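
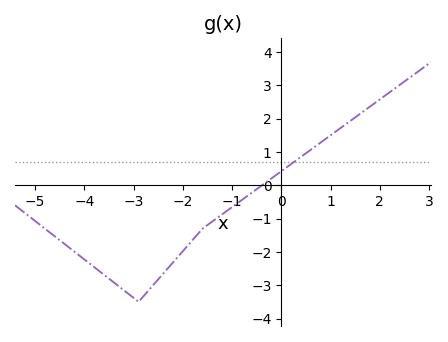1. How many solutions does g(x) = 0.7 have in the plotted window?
1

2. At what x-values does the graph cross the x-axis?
-0.394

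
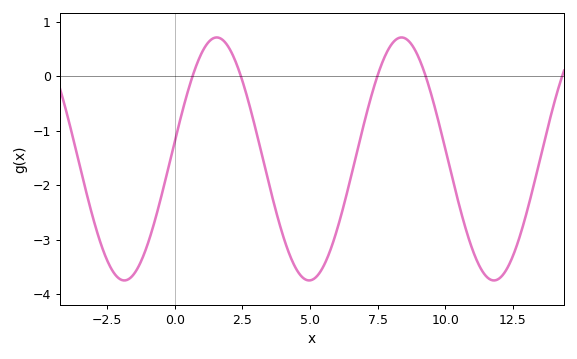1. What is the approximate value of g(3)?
-0.99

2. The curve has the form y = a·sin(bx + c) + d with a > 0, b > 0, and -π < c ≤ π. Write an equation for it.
y = 2.23sin(0.92x + 0.142) - 1.52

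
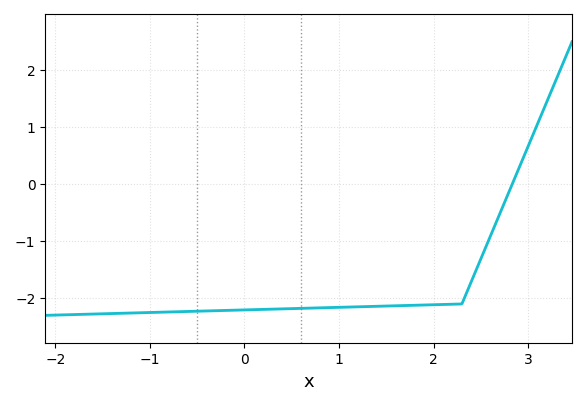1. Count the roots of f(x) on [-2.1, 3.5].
1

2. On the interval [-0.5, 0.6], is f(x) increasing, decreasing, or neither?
increasing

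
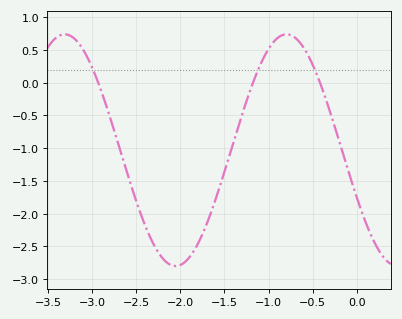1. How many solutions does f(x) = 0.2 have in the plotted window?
3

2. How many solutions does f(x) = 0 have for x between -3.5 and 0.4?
3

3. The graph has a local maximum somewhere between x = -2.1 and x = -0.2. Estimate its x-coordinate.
-0.797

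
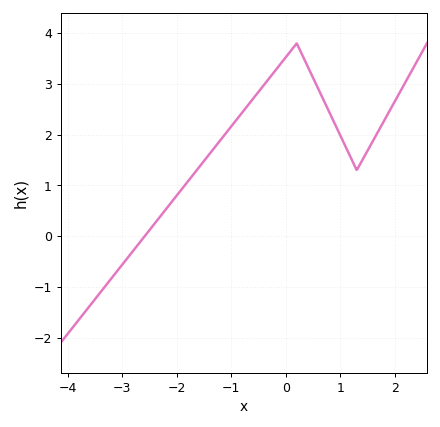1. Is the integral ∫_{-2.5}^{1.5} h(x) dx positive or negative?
positive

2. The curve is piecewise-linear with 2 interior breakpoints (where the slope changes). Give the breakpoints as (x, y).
(0.2, 3.8); (1.3, 1.3)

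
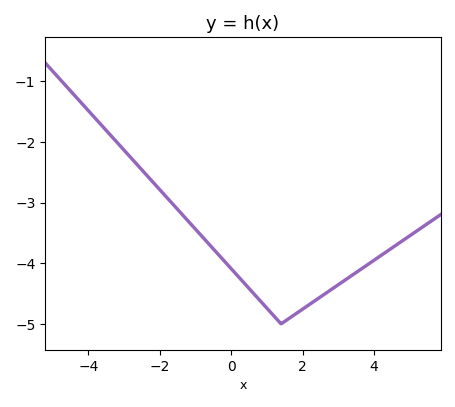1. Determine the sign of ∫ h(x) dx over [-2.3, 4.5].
negative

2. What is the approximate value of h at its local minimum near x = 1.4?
-5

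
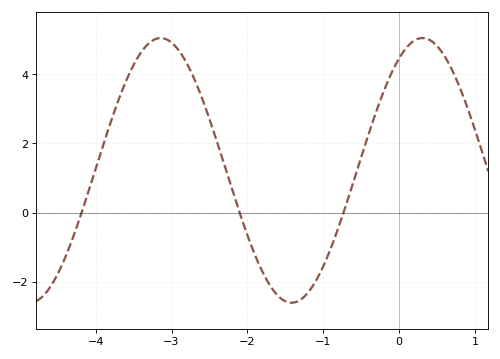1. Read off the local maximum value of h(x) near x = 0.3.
5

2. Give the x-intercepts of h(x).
-4.2, -2.1, -0.7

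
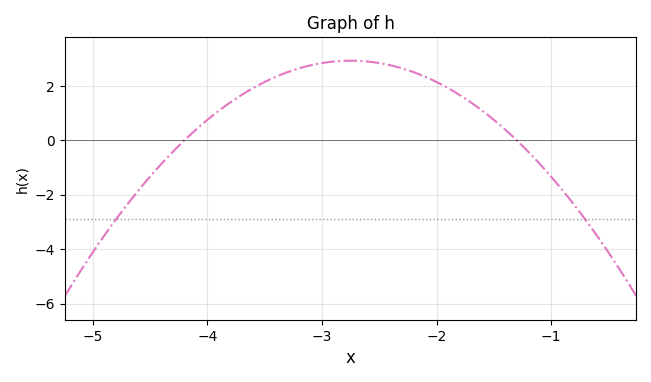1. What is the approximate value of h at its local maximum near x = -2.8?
2.92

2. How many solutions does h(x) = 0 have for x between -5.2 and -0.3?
2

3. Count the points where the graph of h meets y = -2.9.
2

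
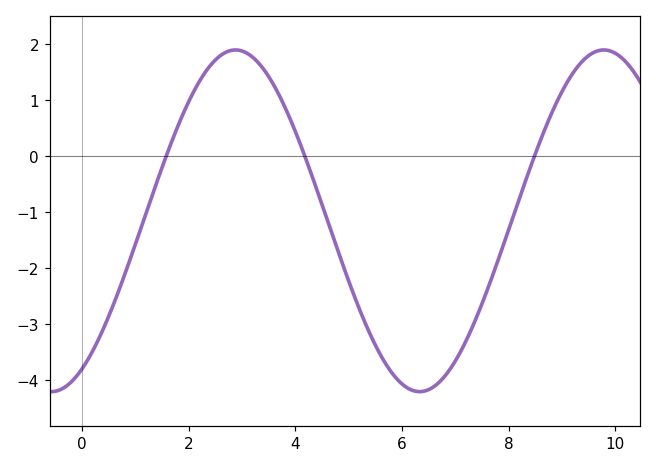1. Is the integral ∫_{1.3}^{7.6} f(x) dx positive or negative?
negative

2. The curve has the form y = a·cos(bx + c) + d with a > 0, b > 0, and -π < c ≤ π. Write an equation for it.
y = 3.05cos(0.91x - 2.6) - 1.16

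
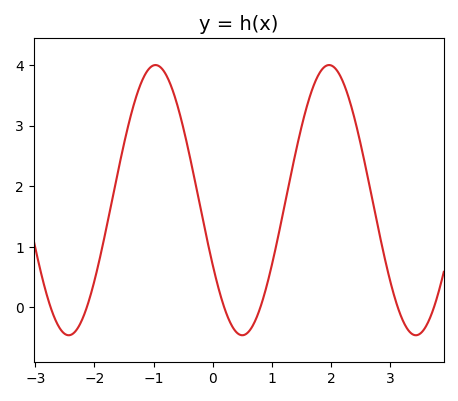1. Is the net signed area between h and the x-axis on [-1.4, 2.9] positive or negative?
positive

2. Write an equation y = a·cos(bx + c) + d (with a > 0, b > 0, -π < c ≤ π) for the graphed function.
y = 2.23cos(2.14x + 2.07) + 1.77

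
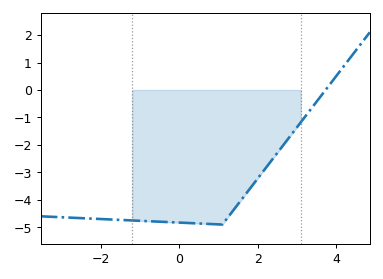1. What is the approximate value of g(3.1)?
-1.18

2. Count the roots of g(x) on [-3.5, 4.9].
1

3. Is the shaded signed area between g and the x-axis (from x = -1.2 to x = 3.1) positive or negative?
negative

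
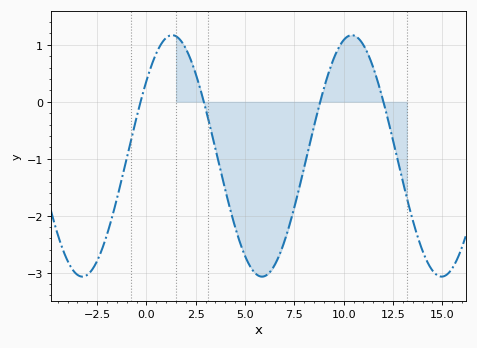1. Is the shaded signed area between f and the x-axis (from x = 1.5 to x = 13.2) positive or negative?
negative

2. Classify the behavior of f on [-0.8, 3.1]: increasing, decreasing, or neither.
neither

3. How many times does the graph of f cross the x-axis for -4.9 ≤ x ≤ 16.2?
4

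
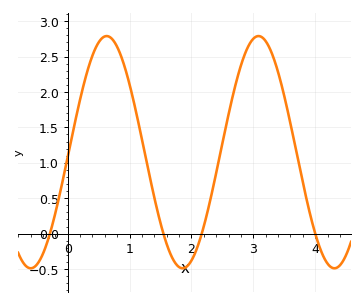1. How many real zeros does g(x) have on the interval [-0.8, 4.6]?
4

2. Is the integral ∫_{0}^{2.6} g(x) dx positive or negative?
positive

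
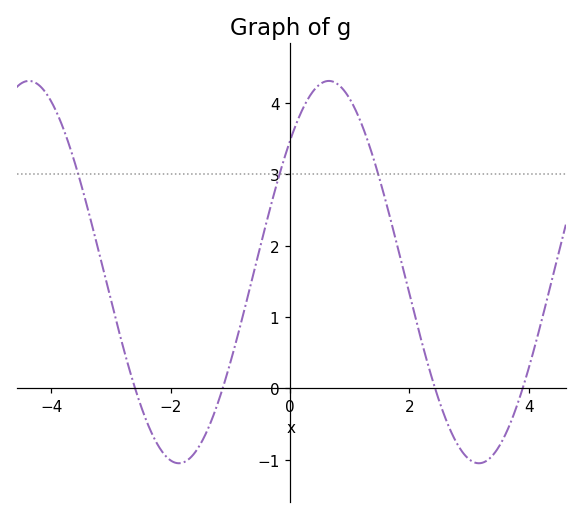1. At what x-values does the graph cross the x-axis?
-2.6, -1.13, 2.43, 3.9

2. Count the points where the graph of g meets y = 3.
3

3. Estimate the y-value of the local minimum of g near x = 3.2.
-1.05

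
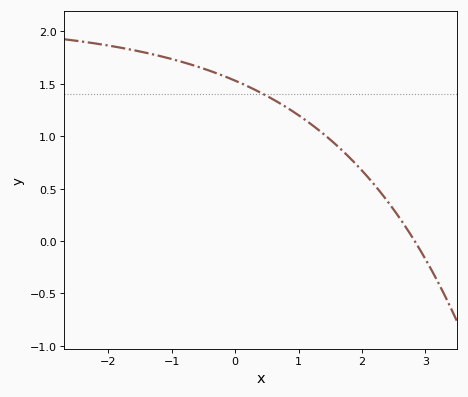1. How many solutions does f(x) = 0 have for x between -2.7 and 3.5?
1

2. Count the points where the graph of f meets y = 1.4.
1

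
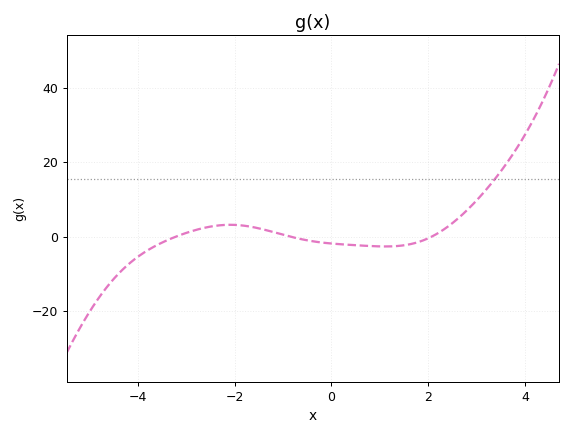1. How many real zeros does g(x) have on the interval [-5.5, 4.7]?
3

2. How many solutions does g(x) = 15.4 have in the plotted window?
1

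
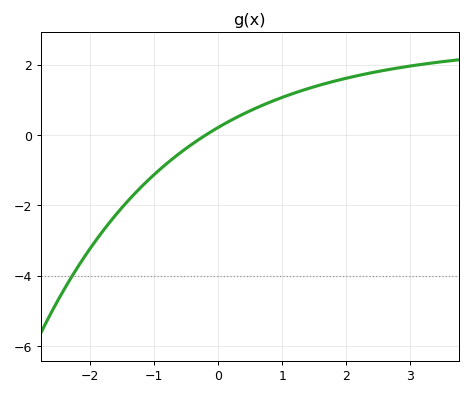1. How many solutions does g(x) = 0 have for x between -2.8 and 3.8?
1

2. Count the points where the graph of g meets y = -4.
1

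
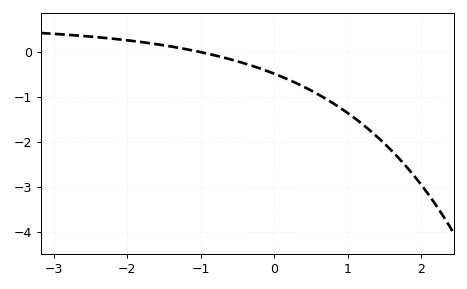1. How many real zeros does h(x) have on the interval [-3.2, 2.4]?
1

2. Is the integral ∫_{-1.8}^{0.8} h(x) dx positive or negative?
negative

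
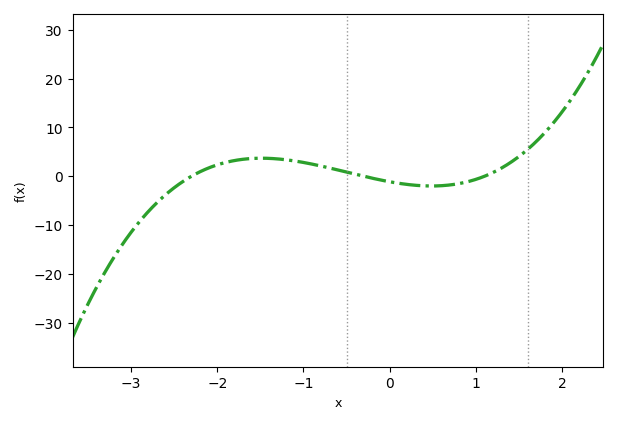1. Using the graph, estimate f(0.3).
-1.85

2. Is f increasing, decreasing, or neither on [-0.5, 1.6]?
neither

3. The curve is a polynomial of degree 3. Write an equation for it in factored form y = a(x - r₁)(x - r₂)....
y = 1.48(x + 2.3)(x + 0.3)(x - 1.1)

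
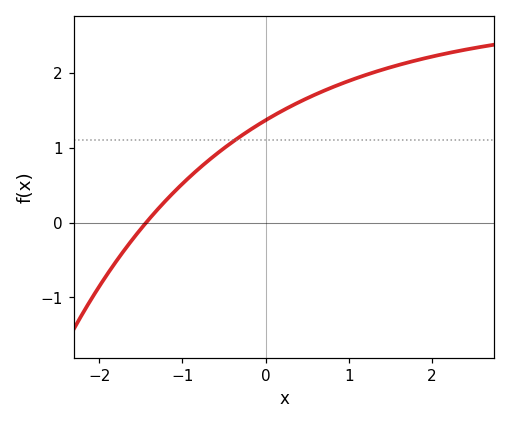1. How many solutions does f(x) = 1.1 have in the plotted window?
1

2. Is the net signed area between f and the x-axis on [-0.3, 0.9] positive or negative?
positive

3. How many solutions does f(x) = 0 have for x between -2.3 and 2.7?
1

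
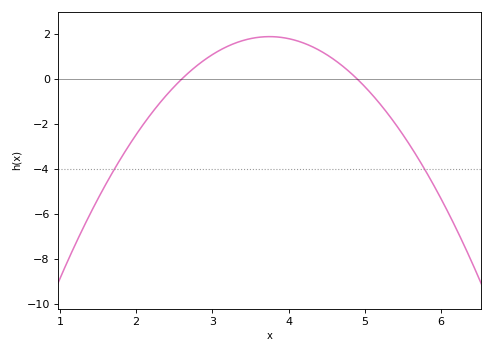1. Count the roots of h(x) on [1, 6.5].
2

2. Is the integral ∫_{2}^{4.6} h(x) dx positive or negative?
positive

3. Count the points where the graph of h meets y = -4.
2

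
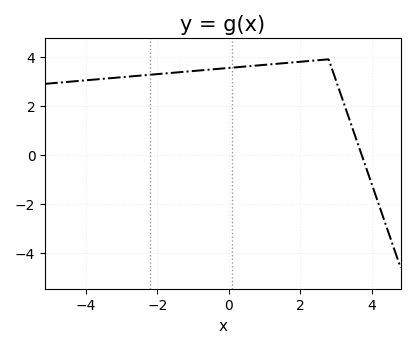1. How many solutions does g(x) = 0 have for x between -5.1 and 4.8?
1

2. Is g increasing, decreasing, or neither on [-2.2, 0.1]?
increasing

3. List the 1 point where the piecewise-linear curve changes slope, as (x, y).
(2.8, 3.9)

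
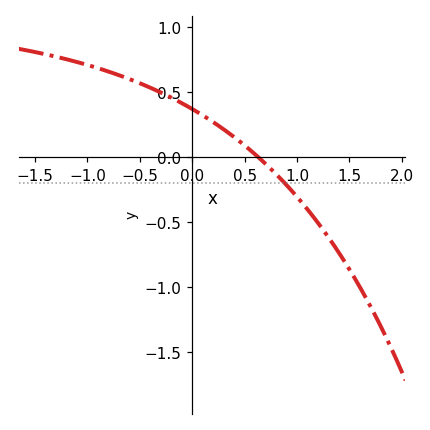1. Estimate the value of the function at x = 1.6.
-1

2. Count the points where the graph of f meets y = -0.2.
1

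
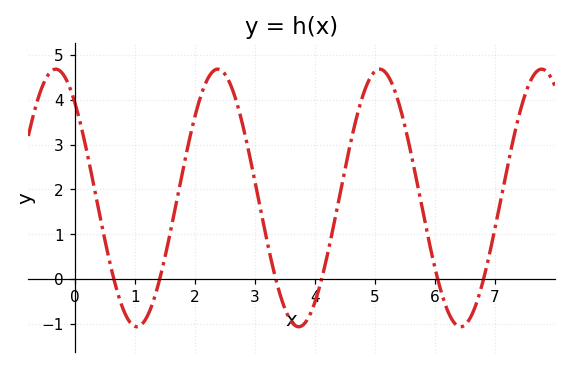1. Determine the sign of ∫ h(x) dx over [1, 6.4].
positive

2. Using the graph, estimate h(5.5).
3.4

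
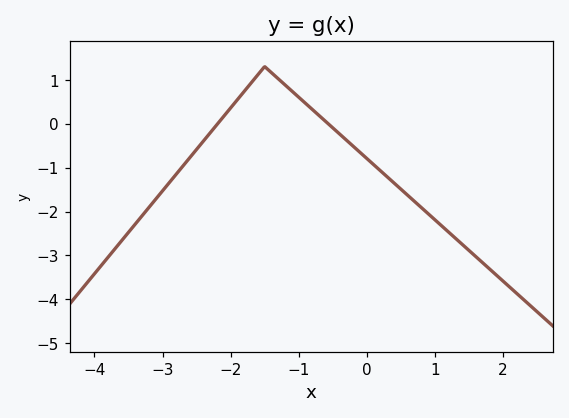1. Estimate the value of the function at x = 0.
-0.8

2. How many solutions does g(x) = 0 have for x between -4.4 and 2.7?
2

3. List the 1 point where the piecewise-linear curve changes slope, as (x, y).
(-1.5, 1.3)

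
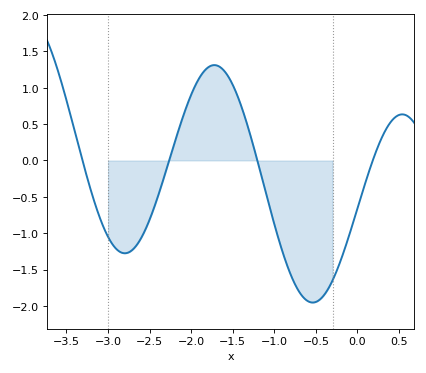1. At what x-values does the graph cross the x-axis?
-3.3, -2.3, -1.2, 0.2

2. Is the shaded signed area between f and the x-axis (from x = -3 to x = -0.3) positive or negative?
negative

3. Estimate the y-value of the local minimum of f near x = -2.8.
-1.3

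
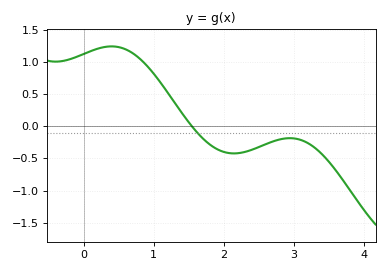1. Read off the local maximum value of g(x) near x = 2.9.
-0.2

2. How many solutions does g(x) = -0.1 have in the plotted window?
1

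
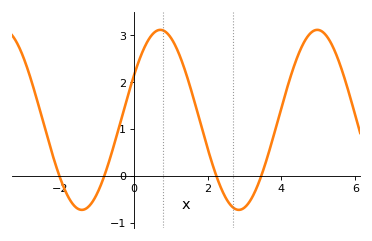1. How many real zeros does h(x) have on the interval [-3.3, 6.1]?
4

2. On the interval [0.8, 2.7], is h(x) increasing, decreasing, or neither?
decreasing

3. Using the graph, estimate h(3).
-0.7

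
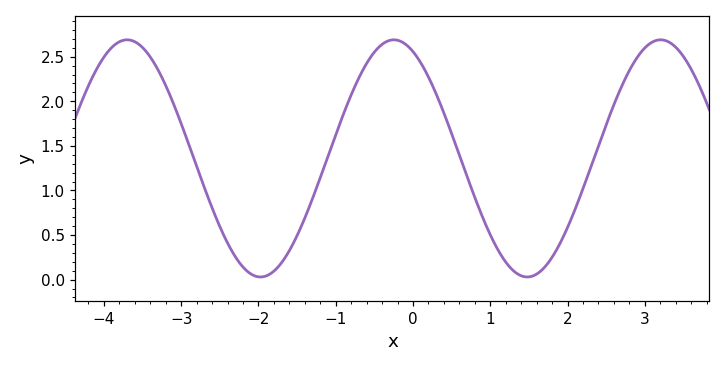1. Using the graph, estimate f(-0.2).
2.69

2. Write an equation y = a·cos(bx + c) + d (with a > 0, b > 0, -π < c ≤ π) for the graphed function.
y = 1.33cos(1.82x + 0.45) + 1.36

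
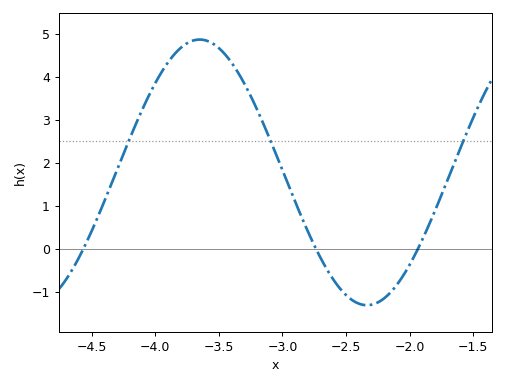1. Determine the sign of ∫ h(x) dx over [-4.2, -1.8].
positive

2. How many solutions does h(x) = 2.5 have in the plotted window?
3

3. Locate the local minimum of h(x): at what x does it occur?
-2.35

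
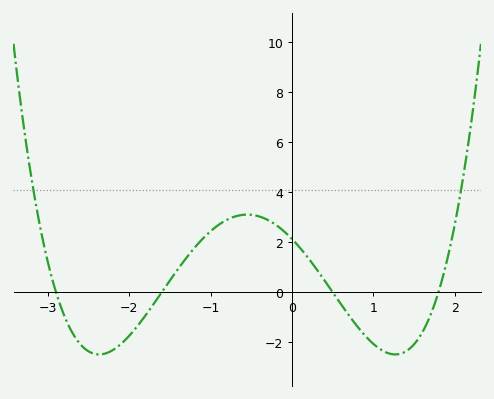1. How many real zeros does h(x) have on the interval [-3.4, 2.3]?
4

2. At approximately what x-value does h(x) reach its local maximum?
-0.6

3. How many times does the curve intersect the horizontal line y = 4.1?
2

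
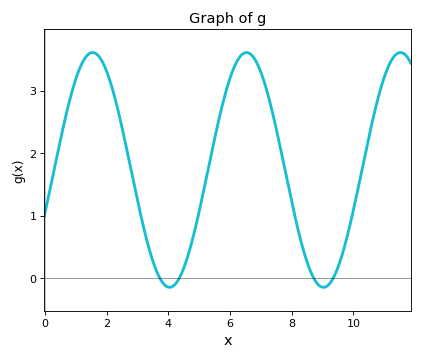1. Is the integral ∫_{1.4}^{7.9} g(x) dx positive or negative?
positive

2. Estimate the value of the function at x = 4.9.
0.8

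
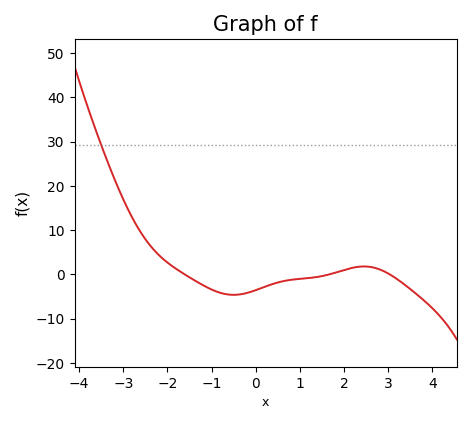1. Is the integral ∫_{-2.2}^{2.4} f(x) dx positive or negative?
negative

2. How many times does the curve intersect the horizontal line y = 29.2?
1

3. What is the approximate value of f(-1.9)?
1.93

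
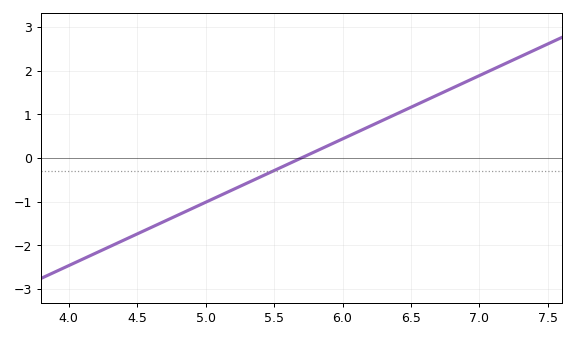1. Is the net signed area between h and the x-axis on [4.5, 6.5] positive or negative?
negative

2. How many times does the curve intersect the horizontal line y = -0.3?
1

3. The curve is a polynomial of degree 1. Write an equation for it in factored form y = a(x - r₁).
y = 1.45(x - 5.7)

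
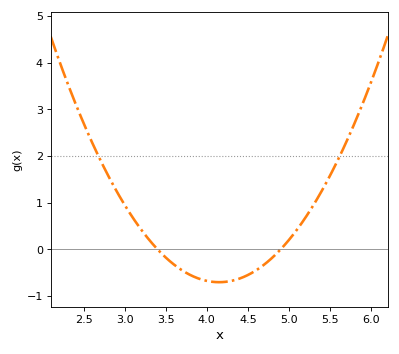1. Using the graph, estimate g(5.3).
0.9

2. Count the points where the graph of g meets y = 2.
2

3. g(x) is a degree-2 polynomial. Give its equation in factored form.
y = 1.25(x - 3.4)(x - 4.9)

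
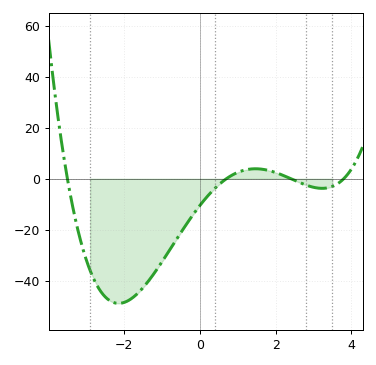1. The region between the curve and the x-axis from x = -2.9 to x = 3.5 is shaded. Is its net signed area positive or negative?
negative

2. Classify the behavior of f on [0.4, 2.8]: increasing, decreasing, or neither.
neither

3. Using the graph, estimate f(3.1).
-3.65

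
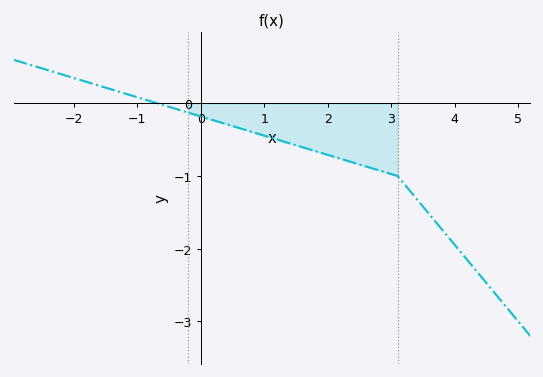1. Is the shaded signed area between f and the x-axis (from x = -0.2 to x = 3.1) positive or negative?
negative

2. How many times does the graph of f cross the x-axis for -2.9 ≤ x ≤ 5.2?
1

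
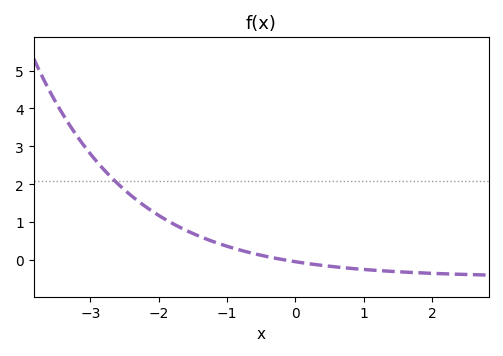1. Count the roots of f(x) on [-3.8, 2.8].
1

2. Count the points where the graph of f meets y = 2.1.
1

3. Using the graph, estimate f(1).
-0.244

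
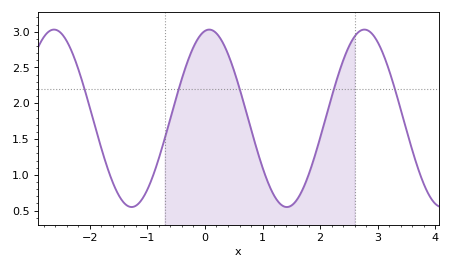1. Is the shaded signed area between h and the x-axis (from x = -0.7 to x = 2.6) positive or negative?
positive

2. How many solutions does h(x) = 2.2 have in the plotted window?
5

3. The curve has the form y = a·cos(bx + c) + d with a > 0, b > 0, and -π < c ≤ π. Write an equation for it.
y = 1.24cos(2.3x - 0.17) + 1.79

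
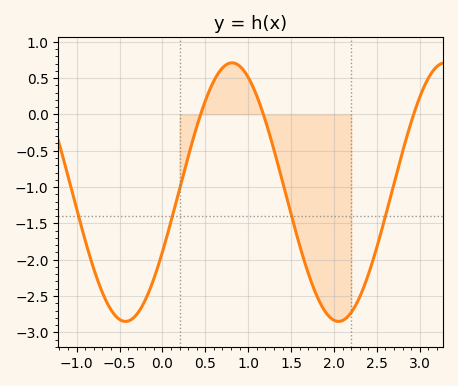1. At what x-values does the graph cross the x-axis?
0.445, 1.18, 2.93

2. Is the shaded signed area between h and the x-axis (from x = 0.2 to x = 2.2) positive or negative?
negative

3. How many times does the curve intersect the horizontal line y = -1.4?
4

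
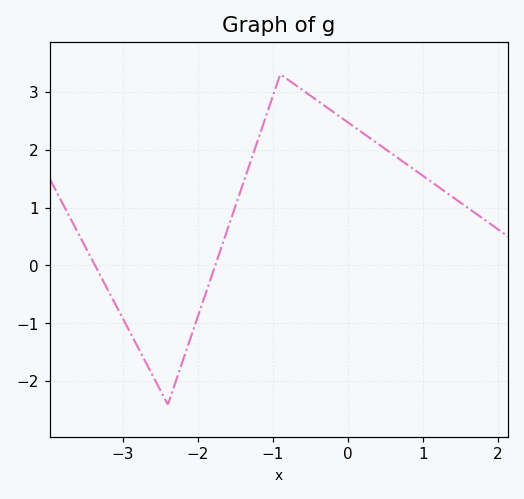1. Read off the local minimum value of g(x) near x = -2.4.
-2.4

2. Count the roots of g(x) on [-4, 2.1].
2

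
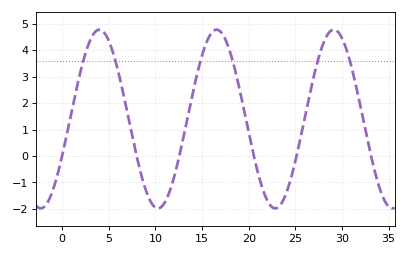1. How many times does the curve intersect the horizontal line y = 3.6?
6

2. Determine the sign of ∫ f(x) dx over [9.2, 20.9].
positive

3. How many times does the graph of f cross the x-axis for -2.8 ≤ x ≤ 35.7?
6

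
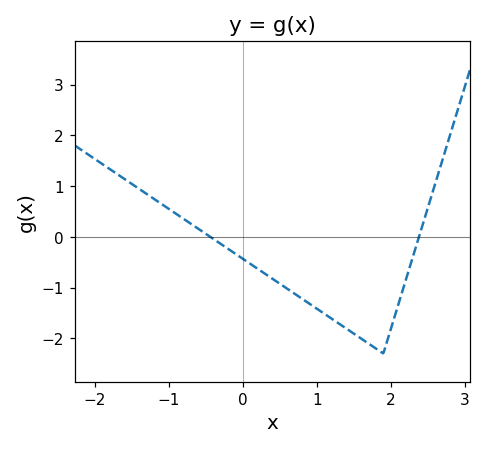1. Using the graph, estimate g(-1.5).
1.04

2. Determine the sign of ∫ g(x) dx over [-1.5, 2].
negative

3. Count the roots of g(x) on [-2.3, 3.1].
2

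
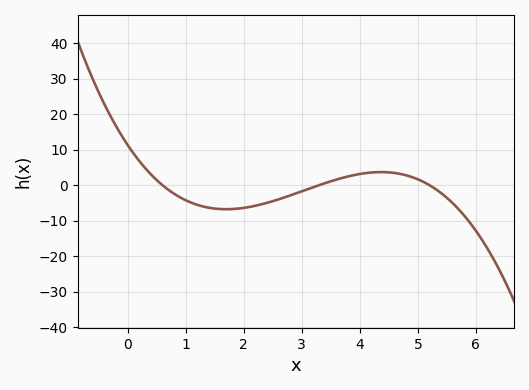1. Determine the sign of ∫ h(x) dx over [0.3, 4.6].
negative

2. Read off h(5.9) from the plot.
-11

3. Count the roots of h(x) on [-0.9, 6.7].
3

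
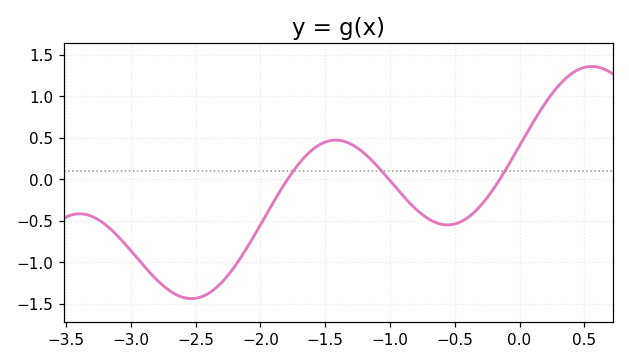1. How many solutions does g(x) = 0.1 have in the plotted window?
3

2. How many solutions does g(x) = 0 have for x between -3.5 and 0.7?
3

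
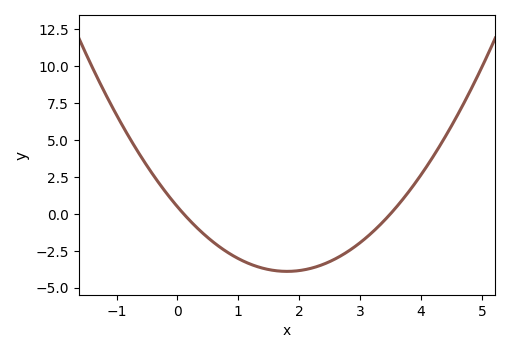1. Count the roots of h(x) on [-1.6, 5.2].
2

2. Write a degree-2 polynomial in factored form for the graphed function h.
y = 1.35(x - 0.1)(x - 3.5)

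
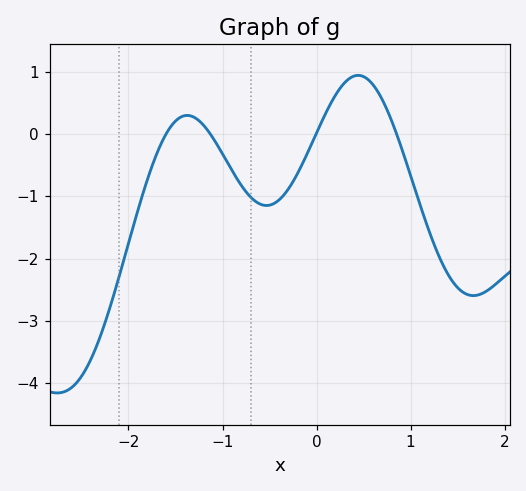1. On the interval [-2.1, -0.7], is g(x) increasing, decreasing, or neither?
neither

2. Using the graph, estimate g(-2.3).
-3.25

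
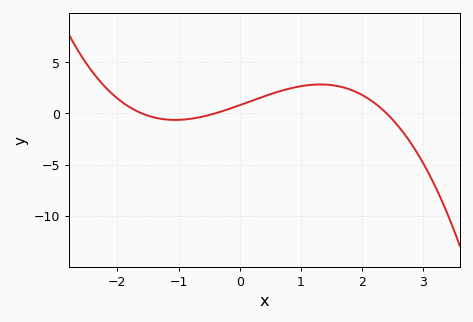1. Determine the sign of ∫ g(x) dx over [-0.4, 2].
positive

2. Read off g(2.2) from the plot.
1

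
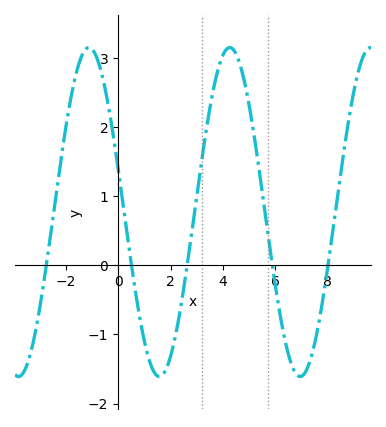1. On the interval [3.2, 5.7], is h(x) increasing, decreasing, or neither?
neither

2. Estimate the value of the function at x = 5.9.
-0.046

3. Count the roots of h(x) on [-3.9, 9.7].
5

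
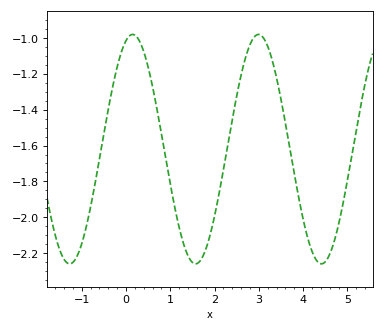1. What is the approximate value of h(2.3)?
-1.59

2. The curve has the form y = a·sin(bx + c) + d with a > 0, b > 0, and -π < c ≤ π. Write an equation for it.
y = 0.64sin(2.21x + 1.24) - 1.62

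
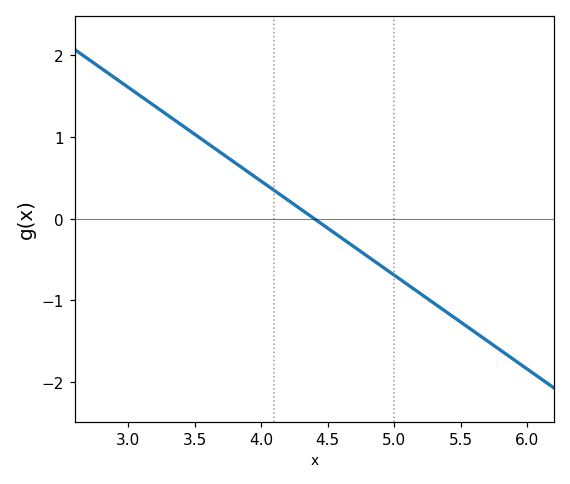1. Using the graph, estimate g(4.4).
0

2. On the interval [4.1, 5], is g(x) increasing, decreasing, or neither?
decreasing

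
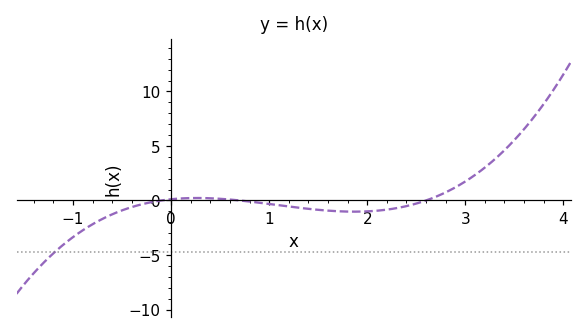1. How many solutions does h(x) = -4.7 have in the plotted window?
1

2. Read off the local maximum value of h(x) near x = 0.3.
0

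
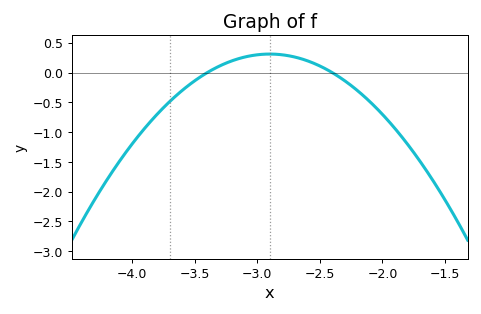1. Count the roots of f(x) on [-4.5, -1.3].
2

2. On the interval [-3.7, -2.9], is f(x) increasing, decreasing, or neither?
increasing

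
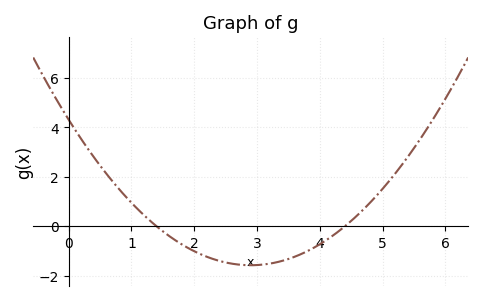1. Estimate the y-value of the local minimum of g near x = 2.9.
-1.58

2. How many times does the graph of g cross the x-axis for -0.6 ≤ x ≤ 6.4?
2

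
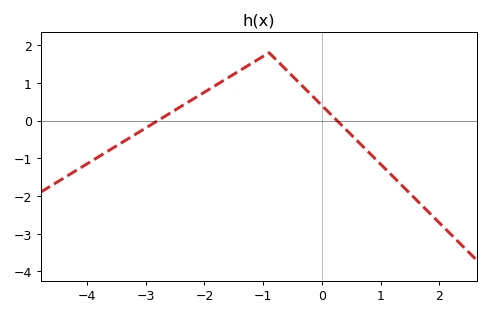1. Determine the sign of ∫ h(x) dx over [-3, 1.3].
positive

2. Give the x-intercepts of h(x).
-2.79, 0.256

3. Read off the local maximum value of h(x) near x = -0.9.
1.8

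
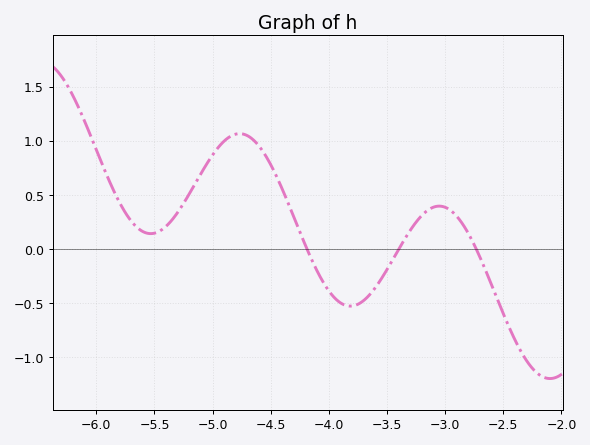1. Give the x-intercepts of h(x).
-4.2, -3.4, -2.7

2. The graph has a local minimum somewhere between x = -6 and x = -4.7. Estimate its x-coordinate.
-5.5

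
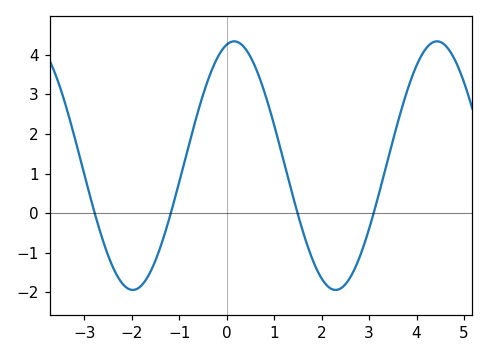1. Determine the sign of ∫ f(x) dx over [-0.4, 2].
positive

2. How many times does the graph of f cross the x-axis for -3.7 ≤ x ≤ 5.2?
4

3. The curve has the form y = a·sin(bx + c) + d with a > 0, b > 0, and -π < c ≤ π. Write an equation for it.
y = 3.14sin(1.5x + 1.3) + 1.2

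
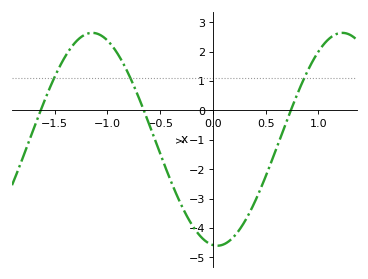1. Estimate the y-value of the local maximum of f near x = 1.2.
2.6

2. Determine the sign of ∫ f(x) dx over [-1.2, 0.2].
negative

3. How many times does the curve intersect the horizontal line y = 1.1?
3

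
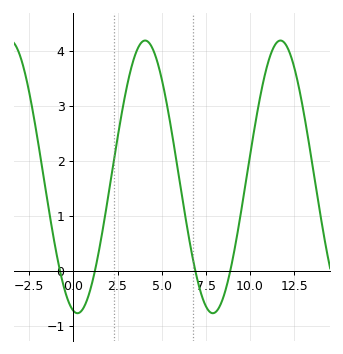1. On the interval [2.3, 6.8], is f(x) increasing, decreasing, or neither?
neither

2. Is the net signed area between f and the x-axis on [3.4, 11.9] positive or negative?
positive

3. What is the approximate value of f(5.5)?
2.66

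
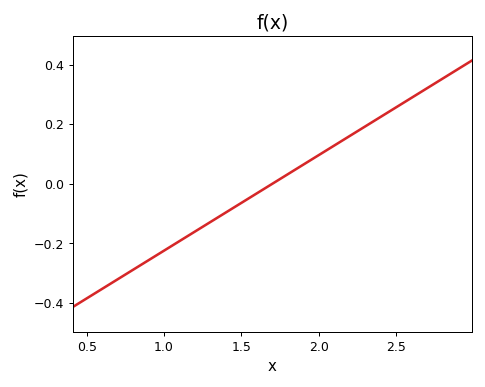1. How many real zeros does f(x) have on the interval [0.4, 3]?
1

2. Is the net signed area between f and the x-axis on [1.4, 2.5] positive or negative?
positive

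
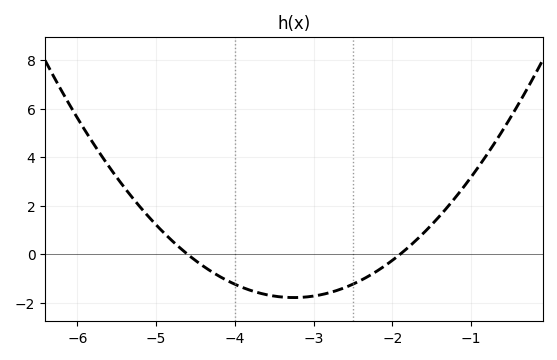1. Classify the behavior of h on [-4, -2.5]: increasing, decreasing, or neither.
neither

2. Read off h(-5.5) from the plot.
3.2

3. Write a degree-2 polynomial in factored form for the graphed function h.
y = 0.98(x + 4.6)(x + 1.9)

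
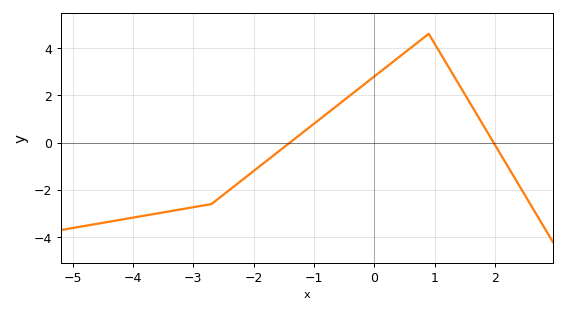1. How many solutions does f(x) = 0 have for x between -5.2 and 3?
2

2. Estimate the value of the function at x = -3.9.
-3.2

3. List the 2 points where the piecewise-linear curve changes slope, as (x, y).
(-2.7, -2.6); (0.9, 4.6)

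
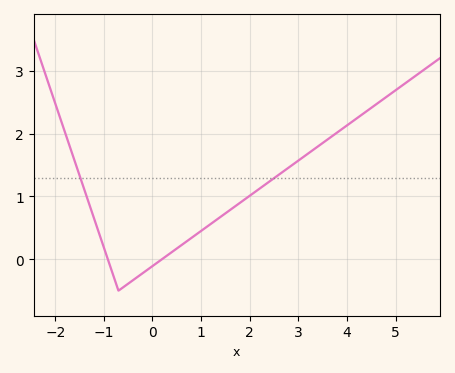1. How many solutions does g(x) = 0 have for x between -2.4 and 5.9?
2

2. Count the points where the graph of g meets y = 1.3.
2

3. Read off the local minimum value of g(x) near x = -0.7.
-0.499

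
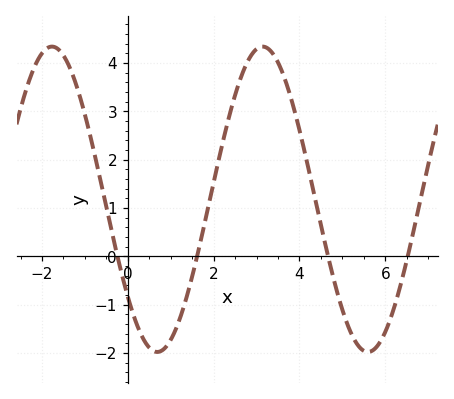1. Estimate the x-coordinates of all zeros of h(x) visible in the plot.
-0.2, 1.6, 4.6, 6.6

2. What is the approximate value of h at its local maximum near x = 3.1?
4.3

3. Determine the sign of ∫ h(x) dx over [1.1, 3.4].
positive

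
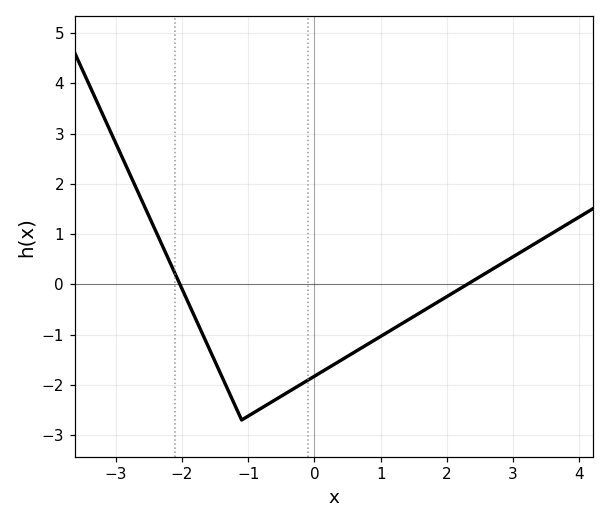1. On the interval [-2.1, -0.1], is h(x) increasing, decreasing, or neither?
neither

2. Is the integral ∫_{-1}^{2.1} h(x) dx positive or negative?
negative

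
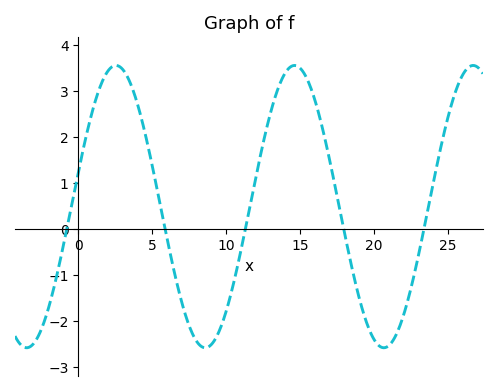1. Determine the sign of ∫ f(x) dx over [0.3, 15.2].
positive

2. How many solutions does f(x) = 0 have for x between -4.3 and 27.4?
5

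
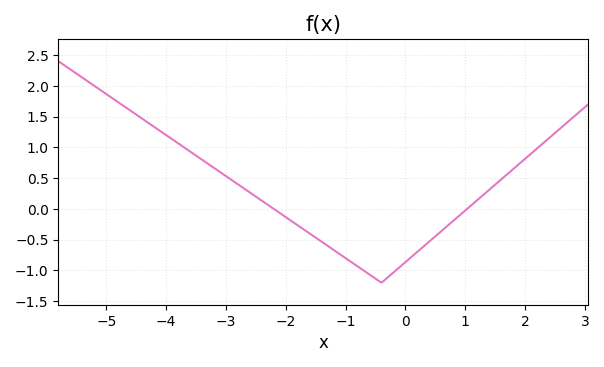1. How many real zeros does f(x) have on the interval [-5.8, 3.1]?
2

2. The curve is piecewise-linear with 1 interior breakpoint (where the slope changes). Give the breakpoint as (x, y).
(-0.4, -1.2)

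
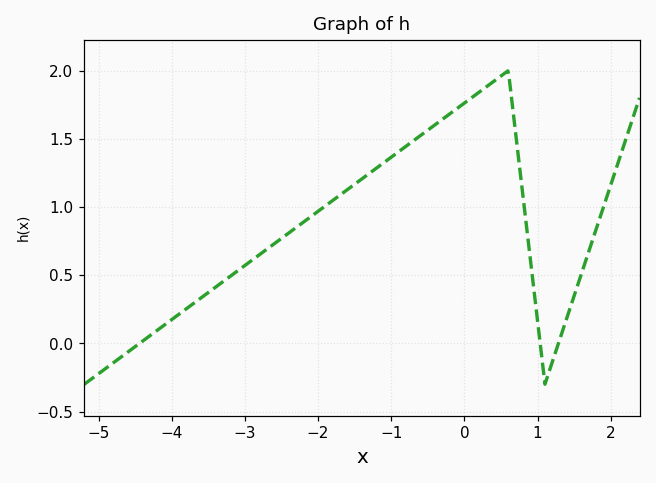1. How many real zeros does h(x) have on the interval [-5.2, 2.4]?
3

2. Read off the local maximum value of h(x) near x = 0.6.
2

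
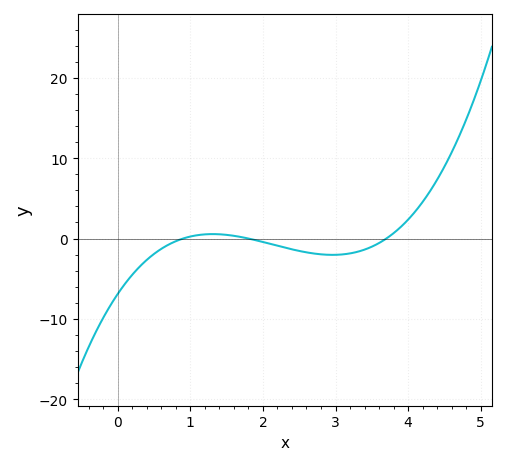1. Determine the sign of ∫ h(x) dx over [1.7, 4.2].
negative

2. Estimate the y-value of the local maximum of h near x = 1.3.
1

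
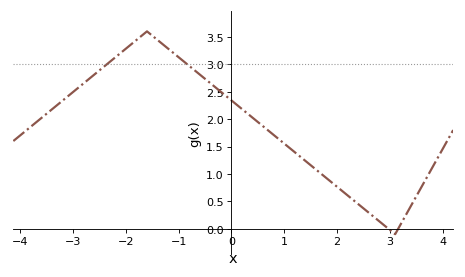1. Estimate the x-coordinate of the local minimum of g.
3.2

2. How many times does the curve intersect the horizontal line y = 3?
2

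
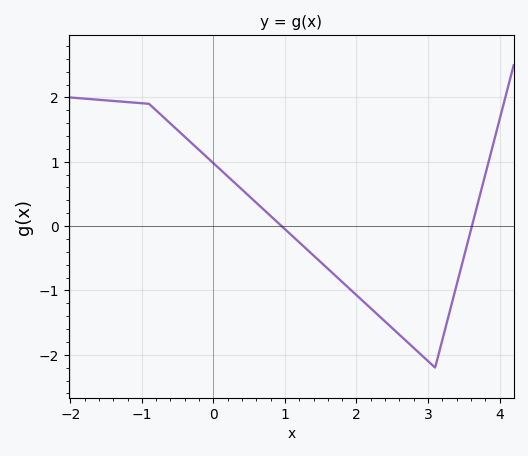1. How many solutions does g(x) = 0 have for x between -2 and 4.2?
2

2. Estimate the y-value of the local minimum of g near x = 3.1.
-2.2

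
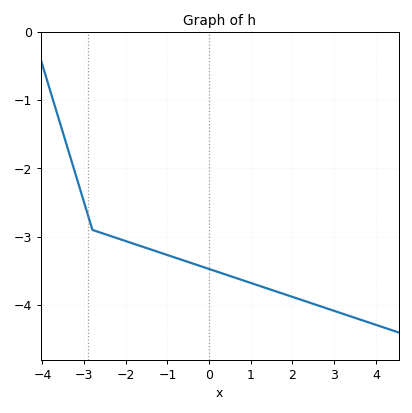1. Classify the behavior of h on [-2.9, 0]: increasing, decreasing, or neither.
decreasing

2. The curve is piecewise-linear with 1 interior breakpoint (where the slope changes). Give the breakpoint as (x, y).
(-2.8, -2.9)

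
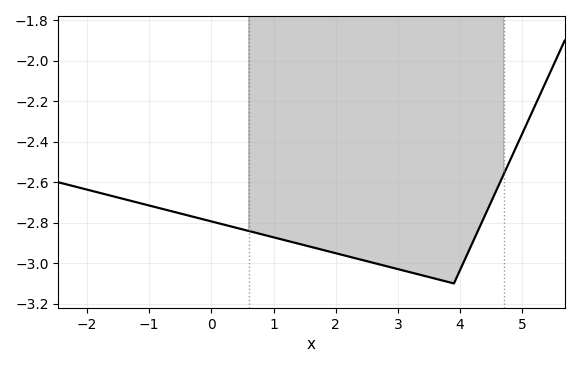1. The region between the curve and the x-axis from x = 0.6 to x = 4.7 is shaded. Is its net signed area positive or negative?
negative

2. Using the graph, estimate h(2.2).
-2.96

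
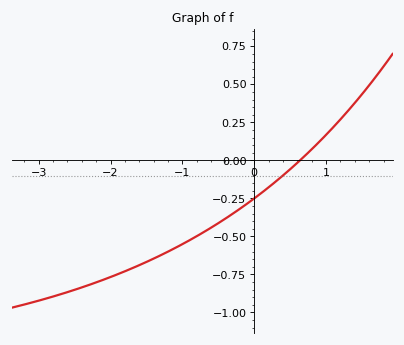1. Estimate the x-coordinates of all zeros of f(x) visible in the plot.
0.636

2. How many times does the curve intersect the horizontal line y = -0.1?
1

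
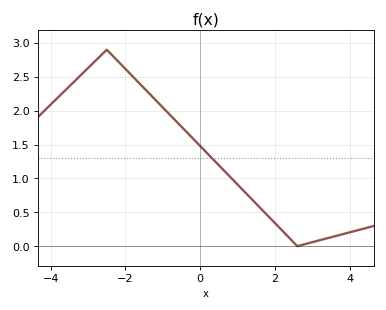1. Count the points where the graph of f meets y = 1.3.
1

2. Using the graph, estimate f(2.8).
0.029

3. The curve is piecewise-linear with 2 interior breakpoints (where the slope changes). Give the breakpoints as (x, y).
(-2.5, 2.9); (2.6, 0)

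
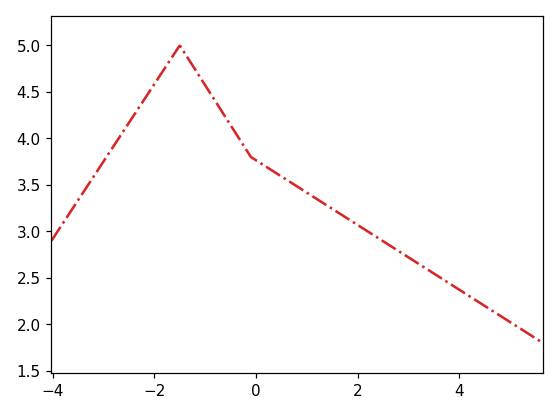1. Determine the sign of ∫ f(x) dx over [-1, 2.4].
positive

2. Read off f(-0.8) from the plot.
4.4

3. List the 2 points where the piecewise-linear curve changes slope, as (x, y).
(-1.5, 5); (-0.1, 3.8)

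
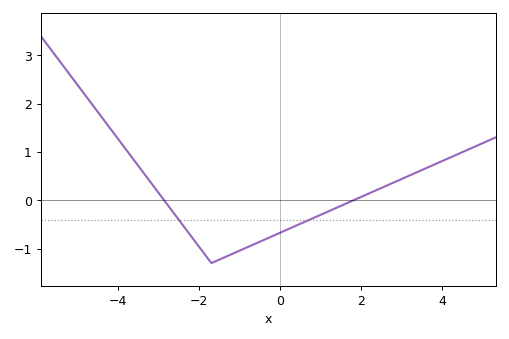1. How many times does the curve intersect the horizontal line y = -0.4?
2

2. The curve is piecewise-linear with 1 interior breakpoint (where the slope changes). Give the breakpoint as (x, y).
(-1.7, -1.3)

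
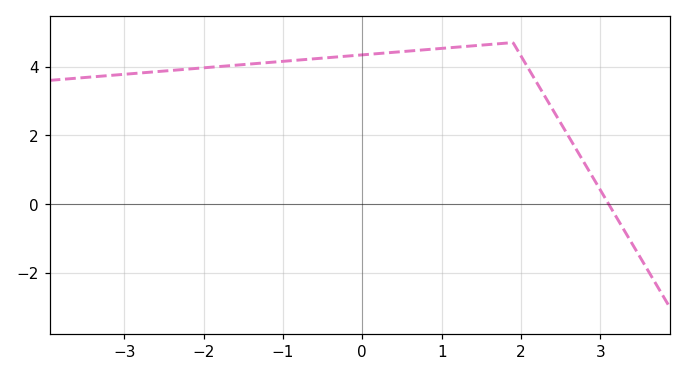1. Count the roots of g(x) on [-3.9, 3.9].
1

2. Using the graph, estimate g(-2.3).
3.91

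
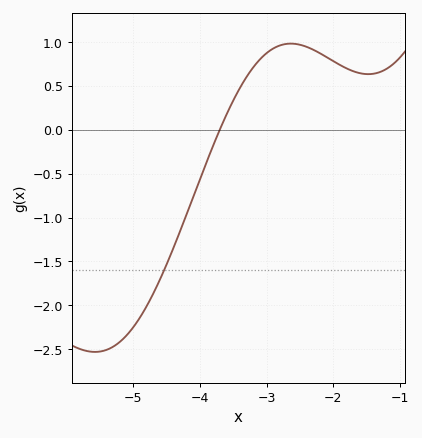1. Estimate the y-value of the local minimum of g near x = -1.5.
0.65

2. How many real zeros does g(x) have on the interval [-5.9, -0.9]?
1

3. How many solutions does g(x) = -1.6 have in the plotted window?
1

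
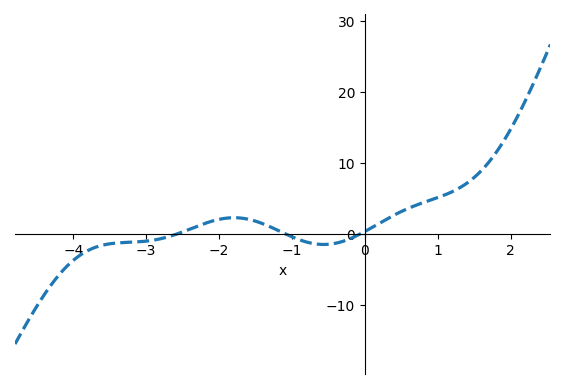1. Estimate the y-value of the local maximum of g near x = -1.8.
2.3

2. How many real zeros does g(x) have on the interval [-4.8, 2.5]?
3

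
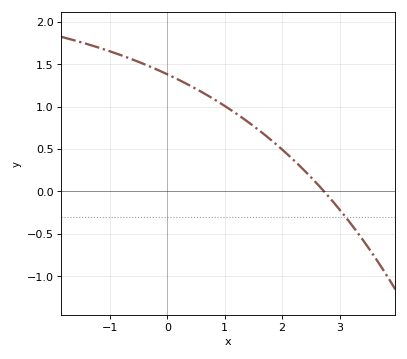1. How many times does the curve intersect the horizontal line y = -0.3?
1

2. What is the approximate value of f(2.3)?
0.3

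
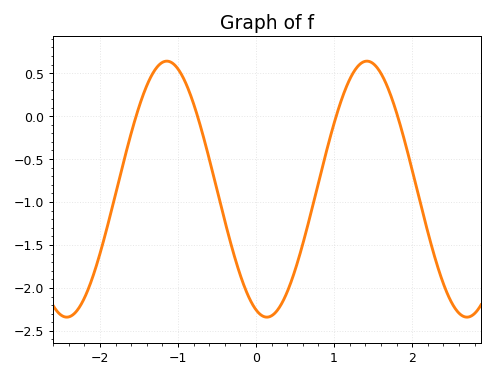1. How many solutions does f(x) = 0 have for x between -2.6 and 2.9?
4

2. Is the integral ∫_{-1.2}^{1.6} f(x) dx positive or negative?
negative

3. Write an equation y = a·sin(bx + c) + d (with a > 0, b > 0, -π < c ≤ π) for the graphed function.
y = 1.49sin(2.5x - 1.9) - 0.85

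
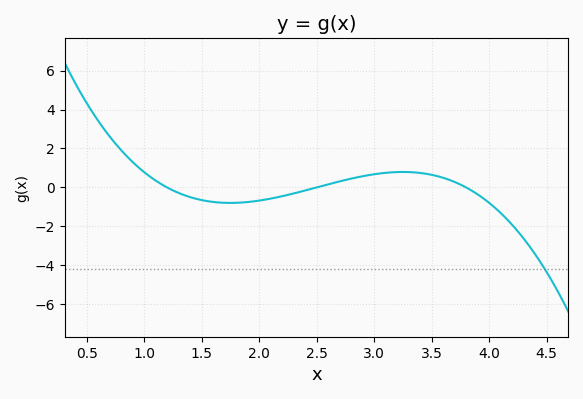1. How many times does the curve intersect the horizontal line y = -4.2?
1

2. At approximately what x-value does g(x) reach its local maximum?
3.25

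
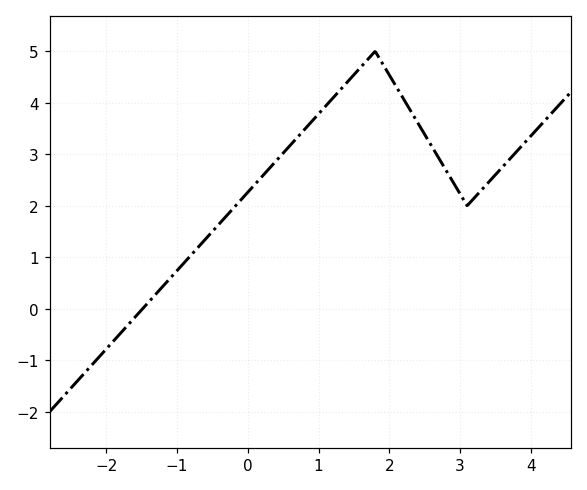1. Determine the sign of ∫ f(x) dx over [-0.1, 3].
positive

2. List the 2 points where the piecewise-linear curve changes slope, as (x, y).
(1.8, 5); (3.1, 2)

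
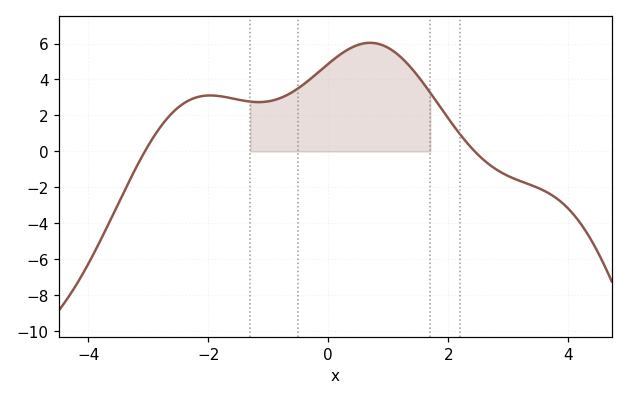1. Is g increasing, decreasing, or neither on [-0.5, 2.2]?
neither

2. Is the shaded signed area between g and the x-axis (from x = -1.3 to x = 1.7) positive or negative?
positive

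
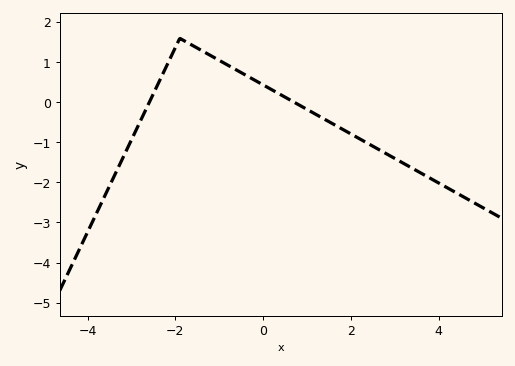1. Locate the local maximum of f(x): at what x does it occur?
-1.8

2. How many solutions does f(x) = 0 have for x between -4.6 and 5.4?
2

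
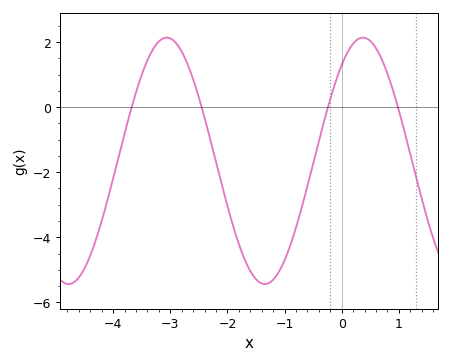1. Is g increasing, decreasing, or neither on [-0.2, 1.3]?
neither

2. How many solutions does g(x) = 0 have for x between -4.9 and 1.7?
4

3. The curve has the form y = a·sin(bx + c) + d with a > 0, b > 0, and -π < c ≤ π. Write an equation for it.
y = 3.79sin(1.8x + 0.89) - 1.65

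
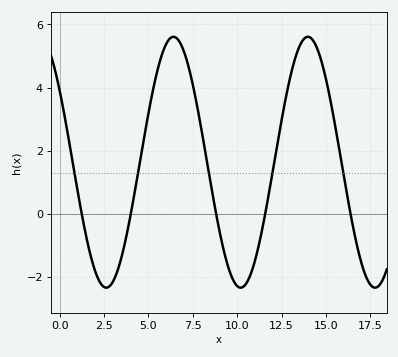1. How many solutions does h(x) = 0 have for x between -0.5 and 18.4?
5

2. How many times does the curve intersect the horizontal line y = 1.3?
5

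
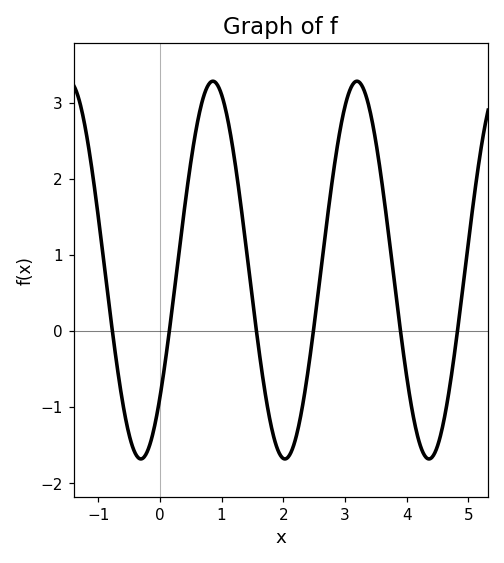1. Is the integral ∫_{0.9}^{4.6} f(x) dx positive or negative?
positive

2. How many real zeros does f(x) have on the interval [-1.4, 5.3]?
6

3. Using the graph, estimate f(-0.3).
-1.68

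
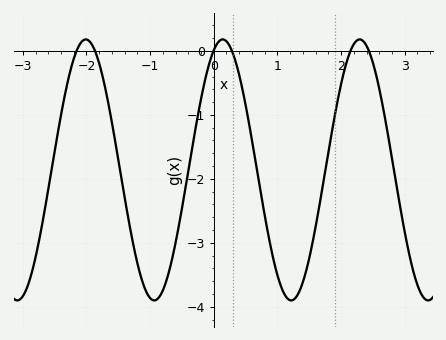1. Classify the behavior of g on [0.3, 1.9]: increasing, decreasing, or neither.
neither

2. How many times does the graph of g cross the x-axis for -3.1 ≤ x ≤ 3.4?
6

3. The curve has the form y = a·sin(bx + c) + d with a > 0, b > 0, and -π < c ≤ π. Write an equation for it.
y = 2.04sin(2.92x + 1.16) - 1.86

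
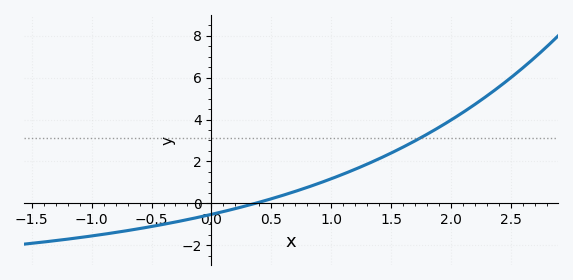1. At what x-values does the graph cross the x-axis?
0.4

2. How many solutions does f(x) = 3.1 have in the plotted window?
1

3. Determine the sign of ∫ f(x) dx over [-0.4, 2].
positive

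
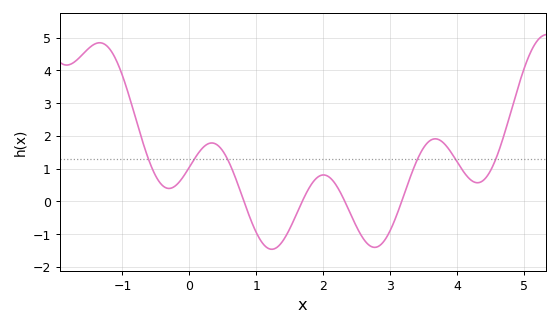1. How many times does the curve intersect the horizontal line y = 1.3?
6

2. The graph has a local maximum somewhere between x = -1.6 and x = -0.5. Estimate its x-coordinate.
-1.3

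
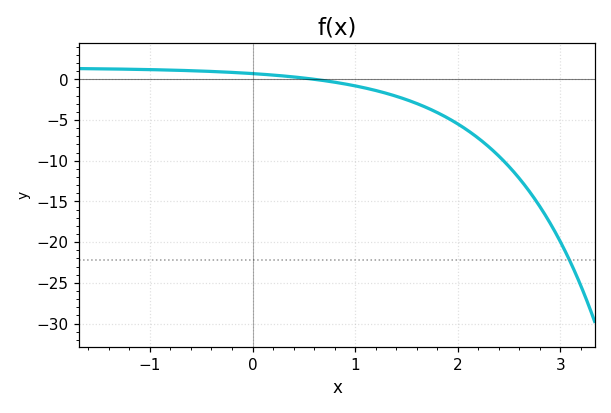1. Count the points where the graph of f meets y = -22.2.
1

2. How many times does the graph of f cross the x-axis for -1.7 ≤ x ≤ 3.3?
1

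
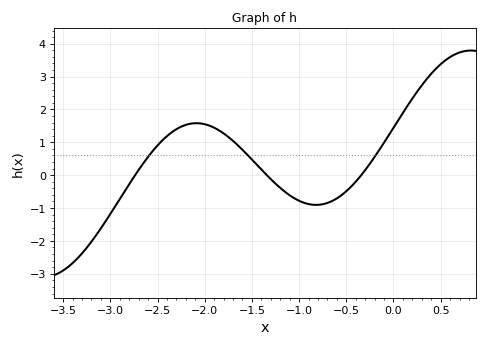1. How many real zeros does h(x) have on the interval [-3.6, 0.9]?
3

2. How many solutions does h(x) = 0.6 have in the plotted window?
3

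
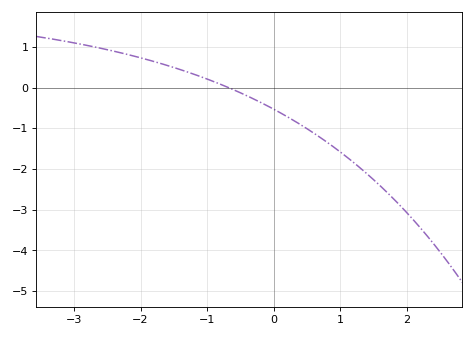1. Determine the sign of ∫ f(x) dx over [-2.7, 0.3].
positive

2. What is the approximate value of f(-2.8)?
1.03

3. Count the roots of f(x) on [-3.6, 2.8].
1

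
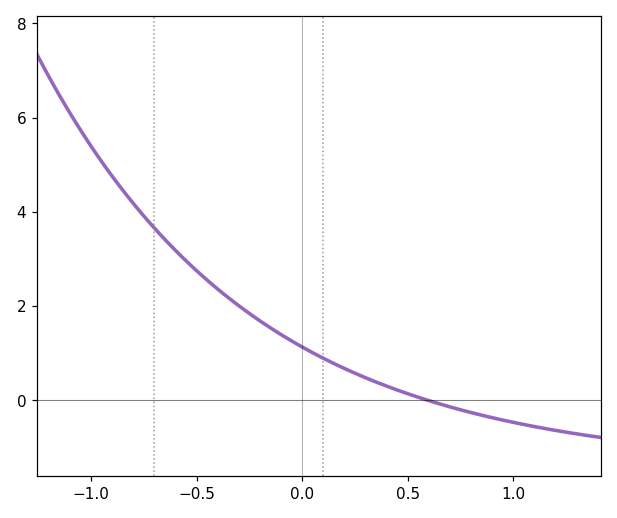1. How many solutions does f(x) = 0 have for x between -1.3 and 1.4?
1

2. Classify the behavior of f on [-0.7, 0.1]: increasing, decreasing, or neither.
decreasing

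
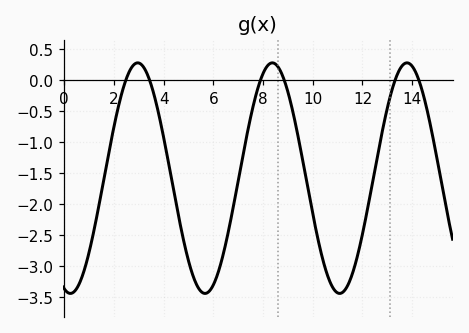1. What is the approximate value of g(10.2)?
-2.55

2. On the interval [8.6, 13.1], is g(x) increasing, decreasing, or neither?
neither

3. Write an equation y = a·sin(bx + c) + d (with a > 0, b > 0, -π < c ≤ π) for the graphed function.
y = 1.86sin(1.16x - 1.86) - 1.58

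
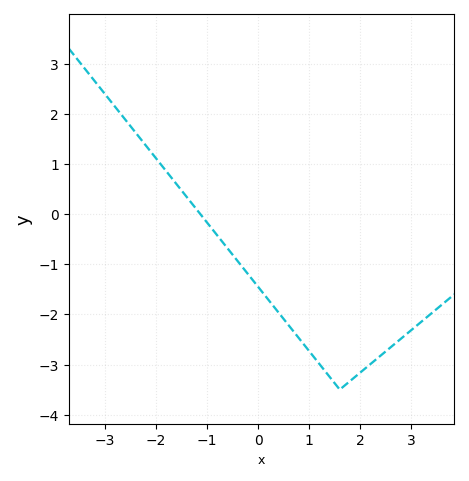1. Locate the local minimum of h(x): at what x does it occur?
1.6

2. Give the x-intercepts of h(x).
-1.13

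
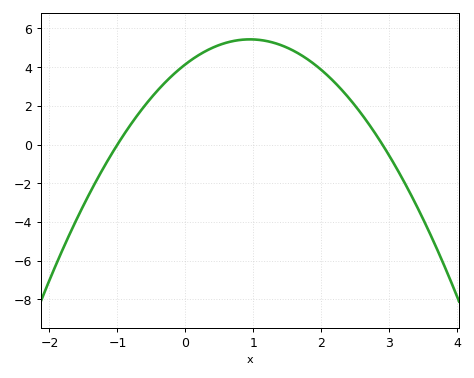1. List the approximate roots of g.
-1, 2.9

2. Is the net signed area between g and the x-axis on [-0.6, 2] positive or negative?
positive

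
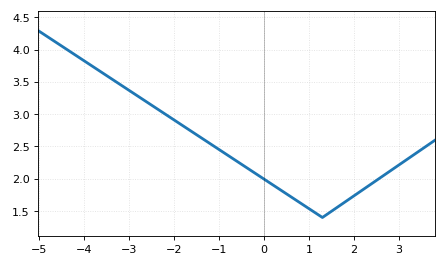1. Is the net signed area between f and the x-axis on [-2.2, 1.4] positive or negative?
positive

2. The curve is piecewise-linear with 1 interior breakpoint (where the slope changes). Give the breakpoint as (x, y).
(1.3, 1.4)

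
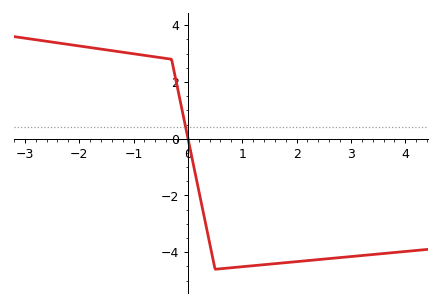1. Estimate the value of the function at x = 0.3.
-2.8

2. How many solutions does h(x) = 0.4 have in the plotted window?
1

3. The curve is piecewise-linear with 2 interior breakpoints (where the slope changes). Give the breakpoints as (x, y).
(-0.3, 2.8); (0.5, -4.6)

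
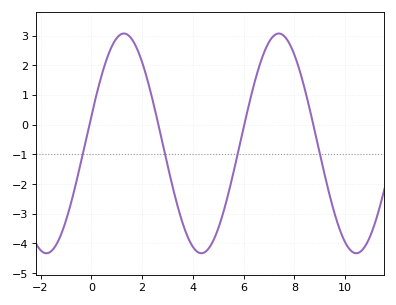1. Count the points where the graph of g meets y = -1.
4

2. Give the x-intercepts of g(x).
0, 2.6, 6, 8.8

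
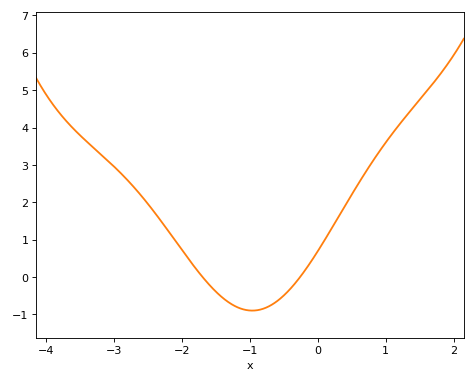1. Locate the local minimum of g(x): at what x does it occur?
-1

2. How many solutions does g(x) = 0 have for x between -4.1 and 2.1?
2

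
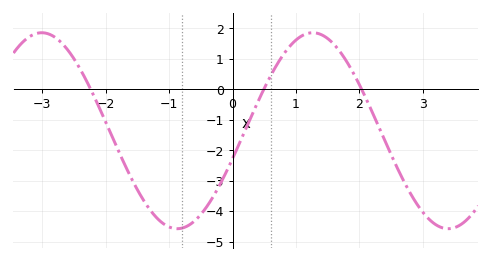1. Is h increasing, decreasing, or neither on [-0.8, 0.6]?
increasing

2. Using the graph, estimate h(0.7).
0.8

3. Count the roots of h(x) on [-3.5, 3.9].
3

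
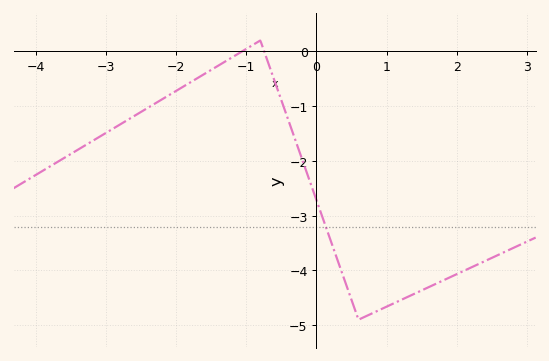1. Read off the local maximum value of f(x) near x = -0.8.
0.2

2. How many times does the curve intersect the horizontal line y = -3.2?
1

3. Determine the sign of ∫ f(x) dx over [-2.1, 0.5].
negative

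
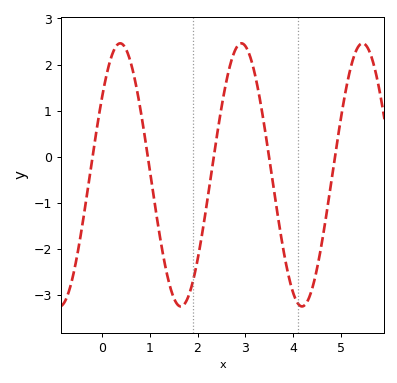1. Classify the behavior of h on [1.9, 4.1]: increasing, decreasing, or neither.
neither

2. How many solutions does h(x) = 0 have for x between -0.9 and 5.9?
5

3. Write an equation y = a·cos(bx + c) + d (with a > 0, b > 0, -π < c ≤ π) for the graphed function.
y = 2.85cos(2.5x - 0.95) - 0.39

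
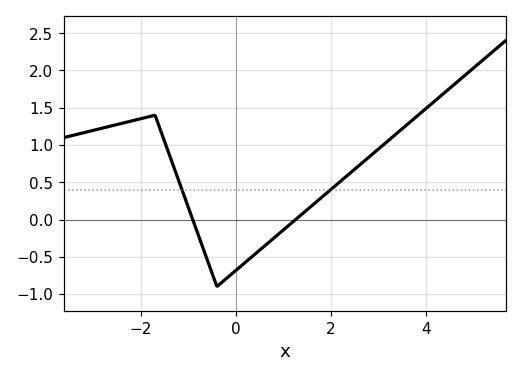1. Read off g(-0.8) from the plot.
-0.192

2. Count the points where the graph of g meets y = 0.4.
2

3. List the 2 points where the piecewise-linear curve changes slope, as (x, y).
(-1.7, 1.4); (-0.4, -0.9)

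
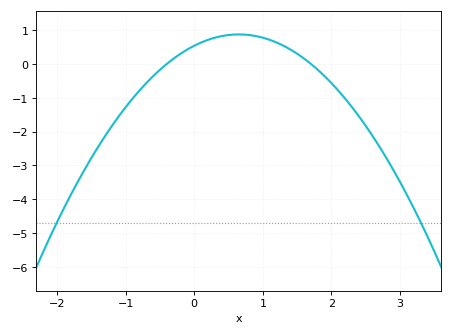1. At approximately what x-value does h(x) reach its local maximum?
0.65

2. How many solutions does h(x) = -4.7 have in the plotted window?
2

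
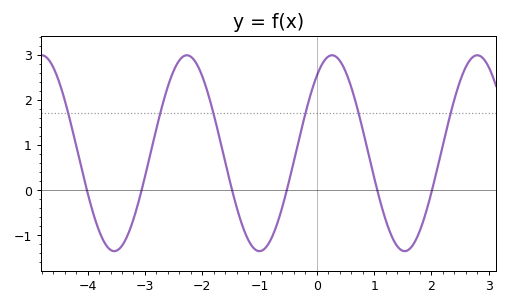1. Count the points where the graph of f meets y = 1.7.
6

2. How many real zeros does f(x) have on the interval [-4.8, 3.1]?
6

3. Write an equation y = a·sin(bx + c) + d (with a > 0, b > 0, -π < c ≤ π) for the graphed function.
y = 2.17sin(2.48x + 0.912) + 0.82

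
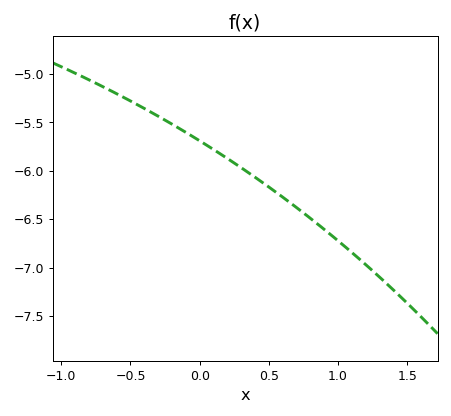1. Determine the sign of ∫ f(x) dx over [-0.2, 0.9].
negative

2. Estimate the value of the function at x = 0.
-5.69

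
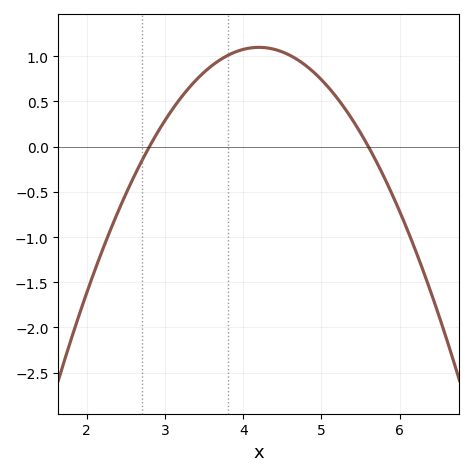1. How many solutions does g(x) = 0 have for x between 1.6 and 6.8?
2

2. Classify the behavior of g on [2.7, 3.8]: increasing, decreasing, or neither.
increasing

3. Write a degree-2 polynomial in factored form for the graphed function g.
y = -0.56(x - 2.8)(x - 5.6)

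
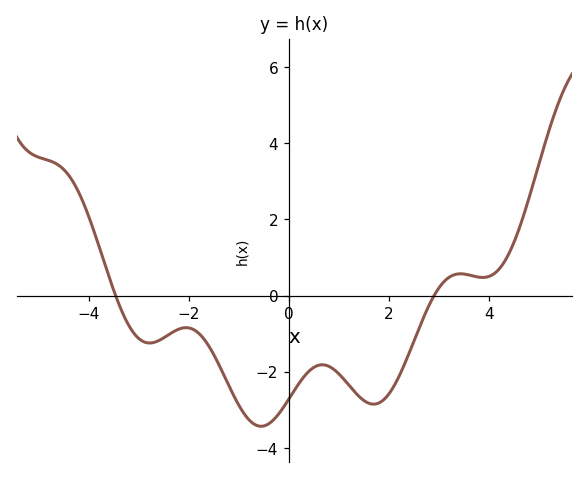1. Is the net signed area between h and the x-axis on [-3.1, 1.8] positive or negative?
negative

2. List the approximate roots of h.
-3.4, 3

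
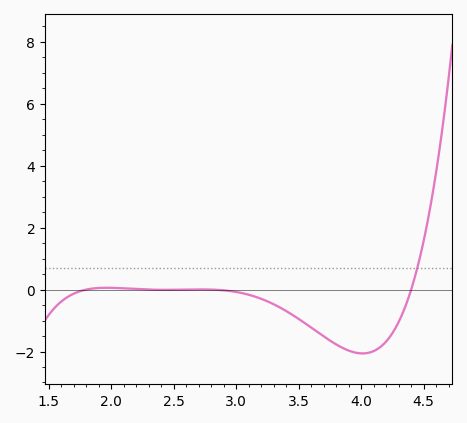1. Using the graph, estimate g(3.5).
-0.948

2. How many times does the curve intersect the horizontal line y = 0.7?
1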